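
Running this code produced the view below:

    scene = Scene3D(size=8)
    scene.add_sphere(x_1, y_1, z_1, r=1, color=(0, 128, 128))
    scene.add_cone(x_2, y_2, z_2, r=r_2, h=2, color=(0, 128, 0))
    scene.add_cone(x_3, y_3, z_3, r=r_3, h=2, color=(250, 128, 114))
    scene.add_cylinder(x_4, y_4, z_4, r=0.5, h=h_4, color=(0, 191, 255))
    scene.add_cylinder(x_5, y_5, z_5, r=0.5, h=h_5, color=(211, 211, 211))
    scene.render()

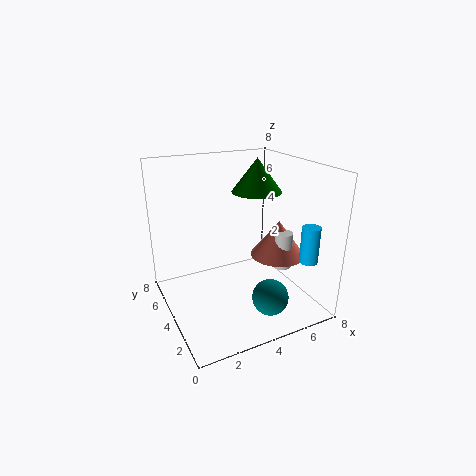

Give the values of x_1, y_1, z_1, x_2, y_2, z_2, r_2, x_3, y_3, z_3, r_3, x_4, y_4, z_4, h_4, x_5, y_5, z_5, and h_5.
x_1 = 5; y_1 = 2; z_1 = 1; x_2 = 6; y_2 = 5.5; z_2 = 6; r_2 = 1.5; x_3 = 6; y_3 = 3; z_3 = 3; r_3 = 1.5; x_4 = 7; y_4 = 1.5; z_4 = 3; h_4 = 2; x_5 = 6; y_5 = 2.5; z_5 = 2.5; h_5 = 2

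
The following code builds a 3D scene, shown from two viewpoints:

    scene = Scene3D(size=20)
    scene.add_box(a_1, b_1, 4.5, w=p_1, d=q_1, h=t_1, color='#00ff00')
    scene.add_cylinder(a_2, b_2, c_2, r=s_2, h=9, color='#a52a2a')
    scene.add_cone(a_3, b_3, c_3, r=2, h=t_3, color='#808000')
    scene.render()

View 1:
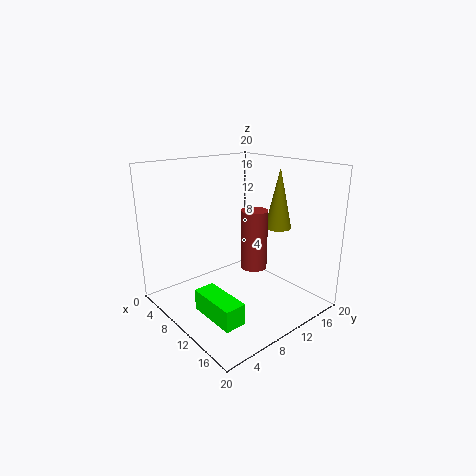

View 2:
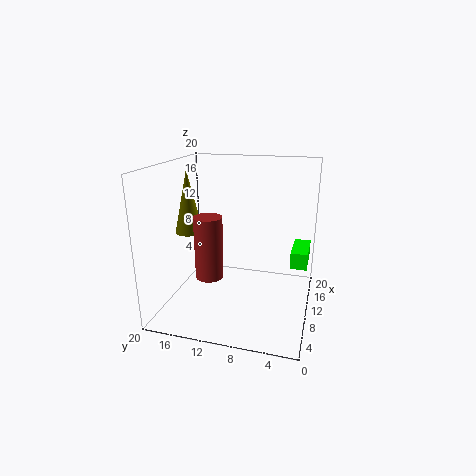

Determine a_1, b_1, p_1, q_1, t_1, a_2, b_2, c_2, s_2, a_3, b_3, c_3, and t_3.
a_1 = 13.5
b_1 = 0.5
p_1 = 6
q_1 = 2.5
t_1 = 2.5
a_2 = 9
b_2 = 14
c_2 = 4
s_2 = 2
a_3 = 10.5
b_3 = 17.5
c_3 = 10
t_3 = 9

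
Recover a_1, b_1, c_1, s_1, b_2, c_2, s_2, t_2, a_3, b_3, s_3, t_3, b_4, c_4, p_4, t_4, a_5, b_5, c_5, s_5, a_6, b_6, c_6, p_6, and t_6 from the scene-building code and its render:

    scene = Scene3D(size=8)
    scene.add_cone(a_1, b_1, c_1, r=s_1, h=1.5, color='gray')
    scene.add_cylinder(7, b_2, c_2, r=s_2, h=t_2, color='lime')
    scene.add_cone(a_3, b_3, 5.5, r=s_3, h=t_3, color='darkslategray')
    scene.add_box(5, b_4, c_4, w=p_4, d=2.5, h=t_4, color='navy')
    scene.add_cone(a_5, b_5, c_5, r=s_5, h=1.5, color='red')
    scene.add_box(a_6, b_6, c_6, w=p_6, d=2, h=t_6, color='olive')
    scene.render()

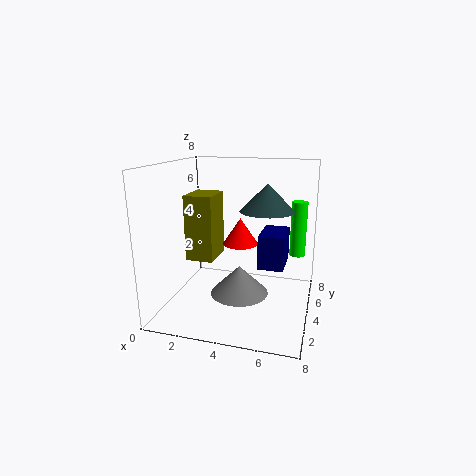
a_1 = 4.5, b_1 = 2.5, c_1 = 1.5, s_1 = 1.5, b_2 = 7.5, c_2 = 2, s_2 = 0.5, t_2 = 3.5, a_3 = 5.5, b_3 = 4.5, s_3 = 1.5, t_3 = 1.5, b_4 = 4.5, c_4 = 2, p_4 = 1.5, t_4 = 2, a_5 = 4, b_5 = 4.5, c_5 = 3.5, s_5 = 1, a_6 = 1.5, b_6 = 2.5, c_6 = 3, p_6 = 1.5, t_6 = 3.5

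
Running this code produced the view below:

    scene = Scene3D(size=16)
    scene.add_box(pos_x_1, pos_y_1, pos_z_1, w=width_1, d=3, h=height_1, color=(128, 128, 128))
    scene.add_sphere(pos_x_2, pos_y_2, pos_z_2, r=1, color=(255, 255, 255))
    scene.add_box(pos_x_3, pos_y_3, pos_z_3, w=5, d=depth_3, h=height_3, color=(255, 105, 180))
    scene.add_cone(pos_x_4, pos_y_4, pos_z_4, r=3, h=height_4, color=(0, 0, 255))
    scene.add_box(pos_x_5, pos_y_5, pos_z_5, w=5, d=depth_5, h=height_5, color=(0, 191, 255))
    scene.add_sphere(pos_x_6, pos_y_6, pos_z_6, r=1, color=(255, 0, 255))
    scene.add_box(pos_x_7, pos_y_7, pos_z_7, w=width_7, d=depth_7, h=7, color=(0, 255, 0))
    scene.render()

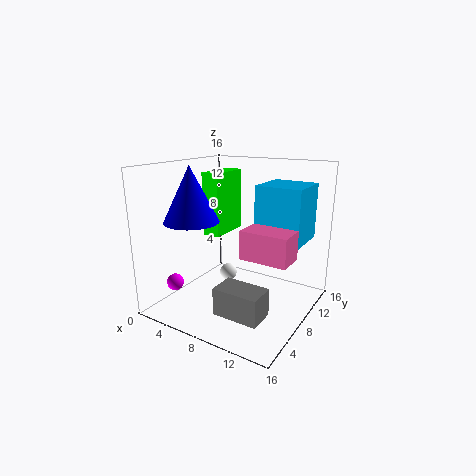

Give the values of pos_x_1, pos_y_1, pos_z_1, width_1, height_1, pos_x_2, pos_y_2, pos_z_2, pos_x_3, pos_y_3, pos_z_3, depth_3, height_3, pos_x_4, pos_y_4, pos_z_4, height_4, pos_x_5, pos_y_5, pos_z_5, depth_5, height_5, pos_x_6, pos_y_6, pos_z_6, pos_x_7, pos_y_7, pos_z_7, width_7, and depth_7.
pos_x_1 = 8, pos_y_1 = 3, pos_z_1 = 1, width_1 = 5, height_1 = 3, pos_x_2 = 6, pos_y_2 = 9, pos_z_2 = 3, pos_x_3 = 10, pos_y_3 = 5, pos_z_3 = 7, depth_3 = 3, height_3 = 3, pos_x_4 = 4, pos_y_4 = 5, pos_z_4 = 10, height_4 = 6, pos_x_5 = 10, pos_y_5 = 8, pos_z_5 = 8, depth_5 = 5, height_5 = 6, pos_x_6 = 1, pos_y_6 = 5, pos_z_6 = 2, pos_x_7 = 4, pos_y_7 = 7, pos_z_7 = 8, width_7 = 2, depth_7 = 5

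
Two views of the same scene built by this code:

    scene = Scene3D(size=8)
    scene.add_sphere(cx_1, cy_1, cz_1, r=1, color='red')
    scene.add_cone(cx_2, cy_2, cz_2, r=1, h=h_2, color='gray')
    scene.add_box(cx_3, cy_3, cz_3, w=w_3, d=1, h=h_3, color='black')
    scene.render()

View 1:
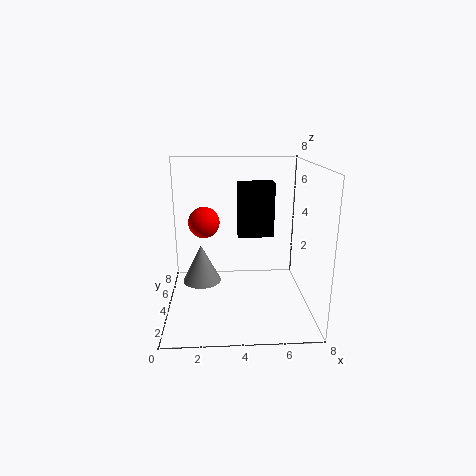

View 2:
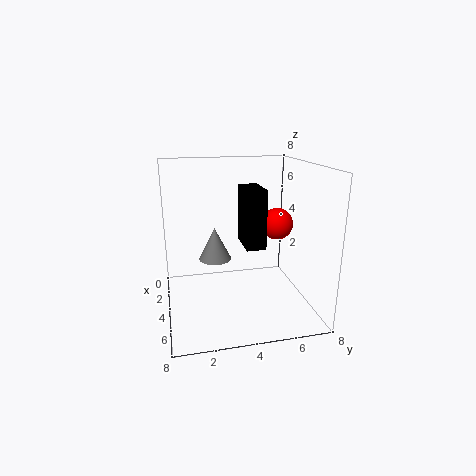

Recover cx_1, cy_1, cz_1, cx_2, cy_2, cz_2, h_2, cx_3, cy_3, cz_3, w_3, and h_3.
cx_1 = 2; cy_1 = 7; cz_1 = 4; cx_2 = 2; cy_2 = 3; cz_2 = 2; h_2 = 2; cx_3 = 4; cy_3 = 4; cz_3 = 4; w_3 = 2; h_3 = 3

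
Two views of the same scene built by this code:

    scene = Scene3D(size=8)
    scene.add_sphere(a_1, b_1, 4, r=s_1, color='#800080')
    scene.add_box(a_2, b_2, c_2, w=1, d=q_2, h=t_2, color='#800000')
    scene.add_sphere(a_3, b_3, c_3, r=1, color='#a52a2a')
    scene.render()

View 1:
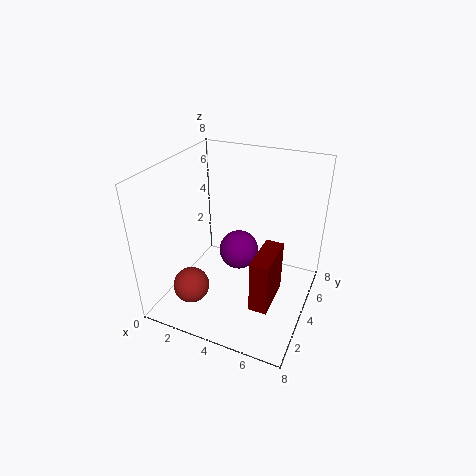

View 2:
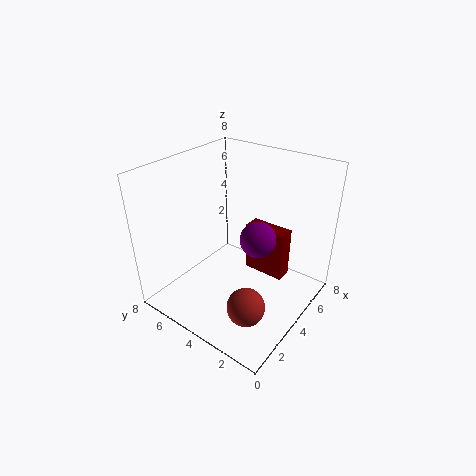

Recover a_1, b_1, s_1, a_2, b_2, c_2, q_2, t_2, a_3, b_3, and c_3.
a_1 = 4.5; b_1 = 3; s_1 = 1; a_2 = 5.5; b_2 = 2; c_2 = 1; q_2 = 2.5; t_2 = 3; a_3 = 2; b_3 = 2; c_3 = 1.5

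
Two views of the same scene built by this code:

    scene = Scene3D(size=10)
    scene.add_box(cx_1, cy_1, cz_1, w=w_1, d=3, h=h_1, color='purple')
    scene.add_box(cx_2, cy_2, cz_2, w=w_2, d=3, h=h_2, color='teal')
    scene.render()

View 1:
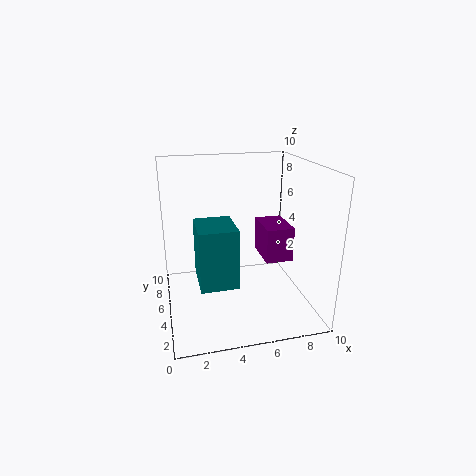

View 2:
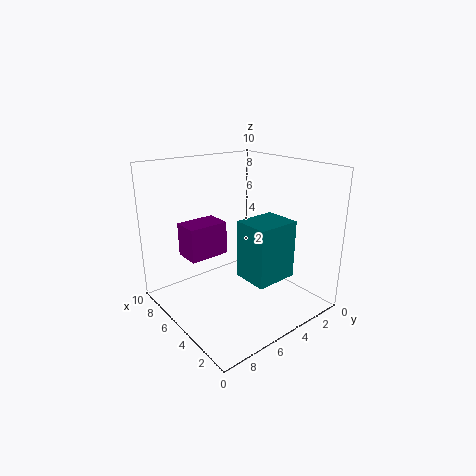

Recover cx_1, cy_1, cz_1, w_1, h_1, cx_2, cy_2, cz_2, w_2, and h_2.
cx_1 = 7; cy_1 = 4.5; cz_1 = 3; w_1 = 2; h_1 = 2.5; cx_2 = 2; cy_2 = 2.5; cz_2 = 2.5; w_2 = 2.5; h_2 = 4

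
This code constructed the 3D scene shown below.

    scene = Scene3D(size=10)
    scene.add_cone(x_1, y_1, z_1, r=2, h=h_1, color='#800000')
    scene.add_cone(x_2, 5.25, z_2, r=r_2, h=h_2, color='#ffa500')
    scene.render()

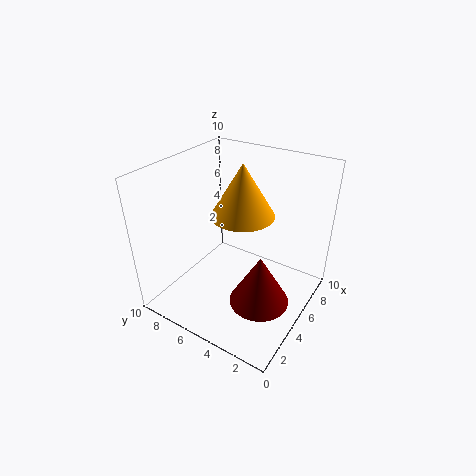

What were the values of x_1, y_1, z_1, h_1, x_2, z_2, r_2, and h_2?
x_1 = 3.75
y_1 = 2.5
z_1 = 1.5
h_1 = 3.5
x_2 = 6
z_2 = 6.25
r_2 = 2.25
h_2 = 3.75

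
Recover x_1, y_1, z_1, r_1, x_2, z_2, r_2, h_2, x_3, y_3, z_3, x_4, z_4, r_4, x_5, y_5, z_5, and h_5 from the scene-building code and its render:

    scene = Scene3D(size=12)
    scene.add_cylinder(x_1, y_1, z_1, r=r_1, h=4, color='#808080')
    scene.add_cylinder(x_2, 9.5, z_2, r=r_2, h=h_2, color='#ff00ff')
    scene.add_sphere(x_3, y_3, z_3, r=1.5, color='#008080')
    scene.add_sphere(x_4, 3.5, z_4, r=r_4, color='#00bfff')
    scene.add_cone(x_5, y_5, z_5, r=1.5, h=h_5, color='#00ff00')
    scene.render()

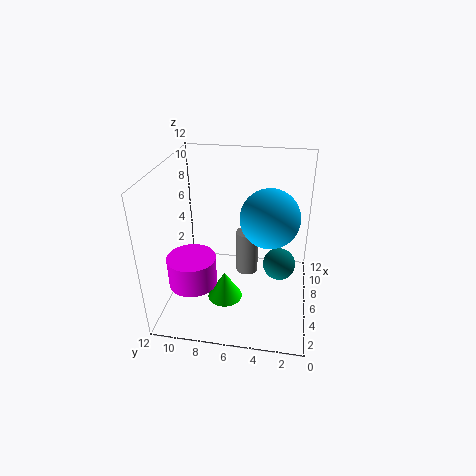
x_1 = 8, y_1 = 5.5, z_1 = 1.5, r_1 = 1, x_2 = 4, z_2 = 2.5, r_2 = 2, h_2 = 2.5, x_3 = 8.5, y_3 = 2.5, z_3 = 2, x_4 = 7, z_4 = 7.5, r_4 = 2.5, x_5 = 5, y_5 = 7, z_5 = 0.5, h_5 = 2.5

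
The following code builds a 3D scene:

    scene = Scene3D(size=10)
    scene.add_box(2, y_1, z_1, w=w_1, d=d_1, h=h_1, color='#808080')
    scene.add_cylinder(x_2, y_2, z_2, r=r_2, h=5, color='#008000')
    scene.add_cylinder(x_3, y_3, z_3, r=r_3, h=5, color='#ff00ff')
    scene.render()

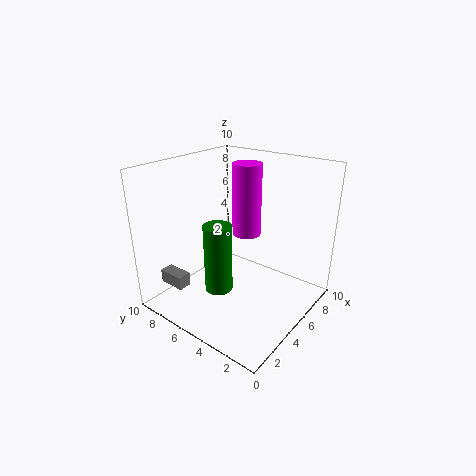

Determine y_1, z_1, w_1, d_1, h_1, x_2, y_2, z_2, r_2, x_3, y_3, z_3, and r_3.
y_1 = 8, z_1 = 1, w_1 = 1, d_1 = 2, h_1 = 1, x_2 = 4, y_2 = 6, z_2 = 1, r_2 = 1, x_3 = 6, y_3 = 5, z_3 = 5, r_3 = 1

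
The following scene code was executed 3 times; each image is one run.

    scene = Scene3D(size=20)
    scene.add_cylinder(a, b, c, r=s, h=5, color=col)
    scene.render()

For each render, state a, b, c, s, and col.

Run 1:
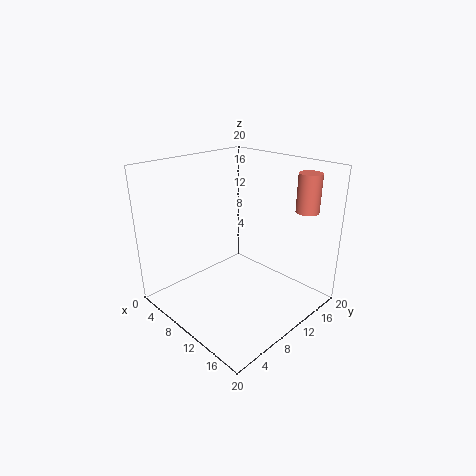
a = 17.5, b = 15, c = 14.5, s = 1.5, col = 'salmon'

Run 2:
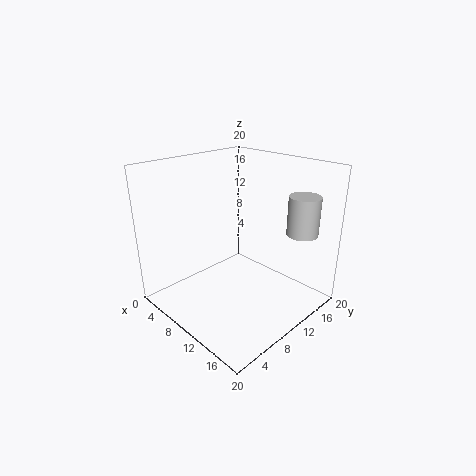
a = 18, b = 13.5, c = 12, s = 2, col = 'lightgray'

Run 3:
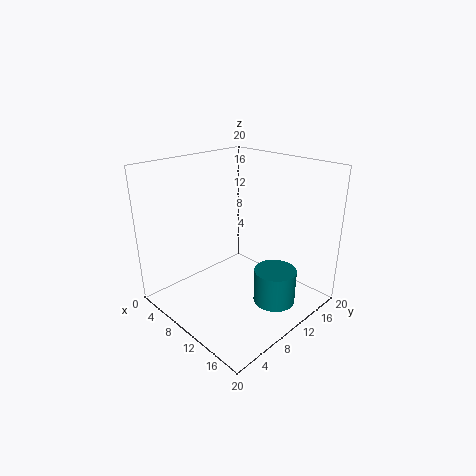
a = 14.5, b = 13, c = 0.5, s = 3, col = 'teal'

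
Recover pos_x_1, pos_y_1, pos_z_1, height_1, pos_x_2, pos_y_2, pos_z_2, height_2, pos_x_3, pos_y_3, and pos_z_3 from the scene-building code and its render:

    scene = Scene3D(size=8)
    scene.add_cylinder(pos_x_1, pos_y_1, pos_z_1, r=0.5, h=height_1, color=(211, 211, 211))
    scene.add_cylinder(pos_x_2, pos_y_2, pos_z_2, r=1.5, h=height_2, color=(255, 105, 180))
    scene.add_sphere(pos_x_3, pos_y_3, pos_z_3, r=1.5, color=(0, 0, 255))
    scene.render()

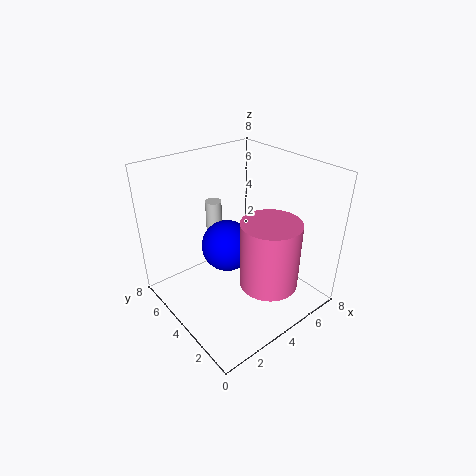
pos_x_1 = 4.5; pos_y_1 = 7; pos_z_1 = 1; height_1 = 4; pos_x_2 = 4; pos_y_2 = 1.5; pos_z_2 = 2.5; height_2 = 3.5; pos_x_3 = 4; pos_y_3 = 5; pos_z_3 = 3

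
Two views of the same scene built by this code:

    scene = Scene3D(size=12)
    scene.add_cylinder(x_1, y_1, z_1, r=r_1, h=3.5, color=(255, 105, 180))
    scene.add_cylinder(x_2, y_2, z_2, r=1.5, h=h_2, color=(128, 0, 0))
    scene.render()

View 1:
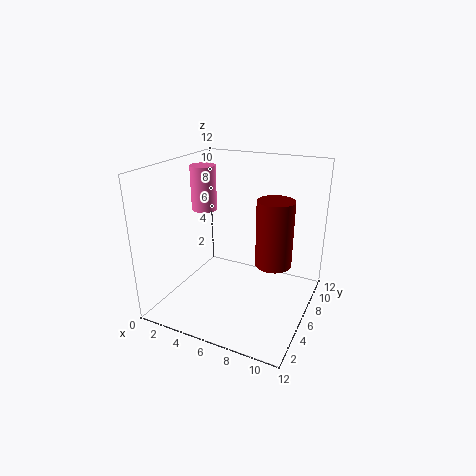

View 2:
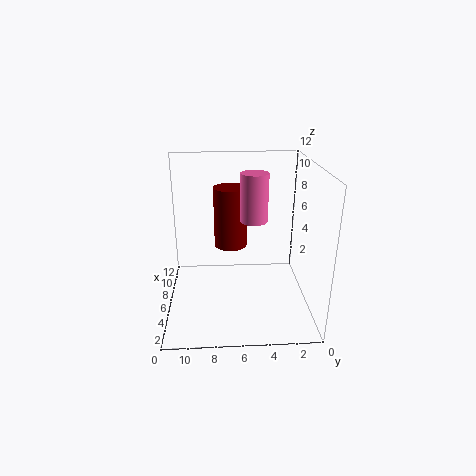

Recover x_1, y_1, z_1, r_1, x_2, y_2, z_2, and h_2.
x_1 = 3.5; y_1 = 5; z_1 = 8.5; r_1 = 1; x_2 = 9; y_2 = 6.5; z_2 = 4; h_2 = 5.5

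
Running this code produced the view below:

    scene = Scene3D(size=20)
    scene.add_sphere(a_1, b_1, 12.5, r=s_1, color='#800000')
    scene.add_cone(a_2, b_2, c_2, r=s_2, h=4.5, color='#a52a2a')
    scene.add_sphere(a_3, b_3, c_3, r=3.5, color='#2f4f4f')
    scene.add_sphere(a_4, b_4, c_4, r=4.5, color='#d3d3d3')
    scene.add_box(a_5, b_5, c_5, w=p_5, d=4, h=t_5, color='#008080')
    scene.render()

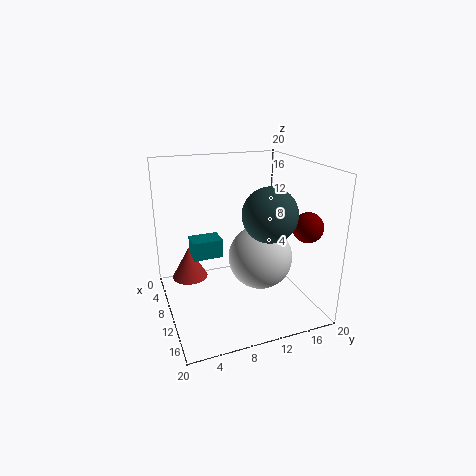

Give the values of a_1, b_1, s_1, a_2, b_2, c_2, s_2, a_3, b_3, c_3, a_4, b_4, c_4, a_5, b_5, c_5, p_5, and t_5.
a_1 = 15.5
b_1 = 17.5
s_1 = 2
a_2 = 7.5
b_2 = 3.5
c_2 = 4
s_2 = 2.5
a_3 = 14.5
b_3 = 12.5
c_3 = 14.5
a_4 = 11
b_4 = 13
c_4 = 7
a_5 = 8
b_5 = 3.5
c_5 = 8
p_5 = 3
t_5 = 2.5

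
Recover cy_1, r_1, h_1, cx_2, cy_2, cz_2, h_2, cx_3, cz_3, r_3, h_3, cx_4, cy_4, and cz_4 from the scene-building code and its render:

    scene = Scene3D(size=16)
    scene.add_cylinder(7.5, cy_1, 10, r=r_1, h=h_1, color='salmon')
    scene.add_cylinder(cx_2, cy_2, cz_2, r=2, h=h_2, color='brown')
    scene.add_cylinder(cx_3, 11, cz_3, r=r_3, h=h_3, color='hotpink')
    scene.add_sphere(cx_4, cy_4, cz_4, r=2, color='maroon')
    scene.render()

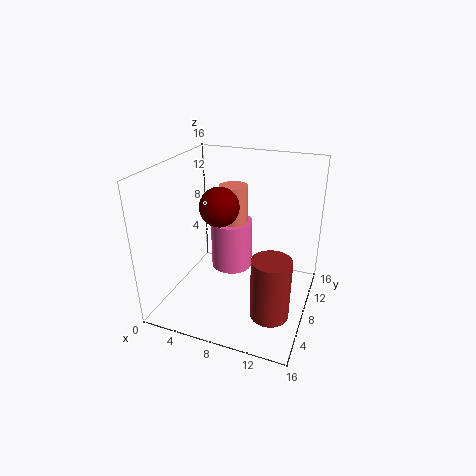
cy_1 = 8; r_1 = 1.5; h_1 = 4; cx_2 = 13; cy_2 = 4; cz_2 = 2; h_2 = 6.5; cx_3 = 6; cz_3 = 2.5; r_3 = 2.5; h_3 = 6; cx_4 = 7; cy_4 = 5.5; cz_4 = 12.5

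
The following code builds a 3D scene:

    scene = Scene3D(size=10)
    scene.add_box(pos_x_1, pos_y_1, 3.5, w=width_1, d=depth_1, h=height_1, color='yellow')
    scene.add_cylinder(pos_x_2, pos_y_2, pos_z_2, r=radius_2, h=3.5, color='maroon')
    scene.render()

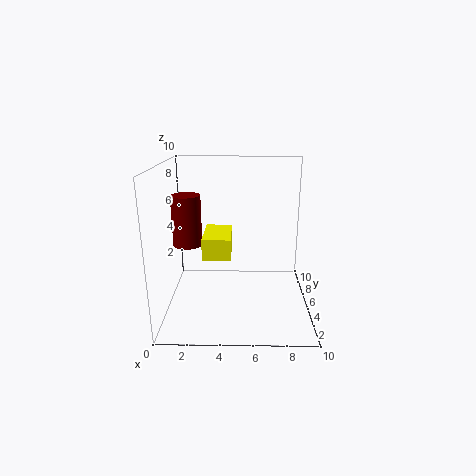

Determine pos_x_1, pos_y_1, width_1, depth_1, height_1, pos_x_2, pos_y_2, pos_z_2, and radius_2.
pos_x_1 = 2.5; pos_y_1 = 4.5; width_1 = 2; depth_1 = 3.5; height_1 = 1.5; pos_x_2 = 1.5; pos_y_2 = 5; pos_z_2 = 4.5; radius_2 = 1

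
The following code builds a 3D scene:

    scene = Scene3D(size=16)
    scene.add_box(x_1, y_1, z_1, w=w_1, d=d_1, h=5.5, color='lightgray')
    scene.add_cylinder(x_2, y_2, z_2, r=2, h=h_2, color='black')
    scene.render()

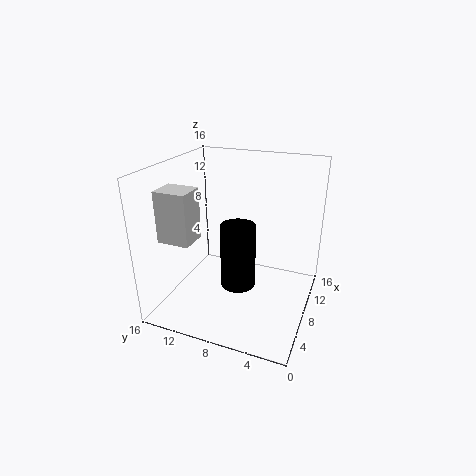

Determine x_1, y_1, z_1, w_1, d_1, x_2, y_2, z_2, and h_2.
x_1 = 3; y_1 = 11.5; z_1 = 8.5; w_1 = 3; d_1 = 3.5; x_2 = 8; y_2 = 8; z_2 = 2; h_2 = 7.5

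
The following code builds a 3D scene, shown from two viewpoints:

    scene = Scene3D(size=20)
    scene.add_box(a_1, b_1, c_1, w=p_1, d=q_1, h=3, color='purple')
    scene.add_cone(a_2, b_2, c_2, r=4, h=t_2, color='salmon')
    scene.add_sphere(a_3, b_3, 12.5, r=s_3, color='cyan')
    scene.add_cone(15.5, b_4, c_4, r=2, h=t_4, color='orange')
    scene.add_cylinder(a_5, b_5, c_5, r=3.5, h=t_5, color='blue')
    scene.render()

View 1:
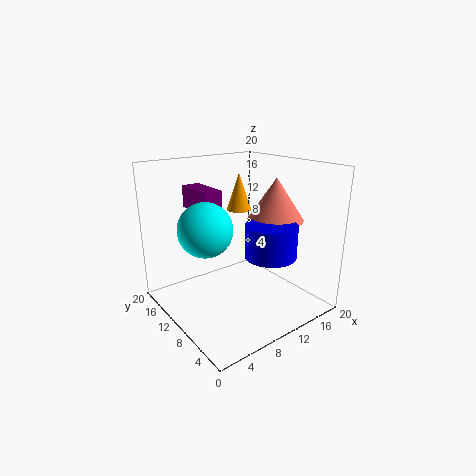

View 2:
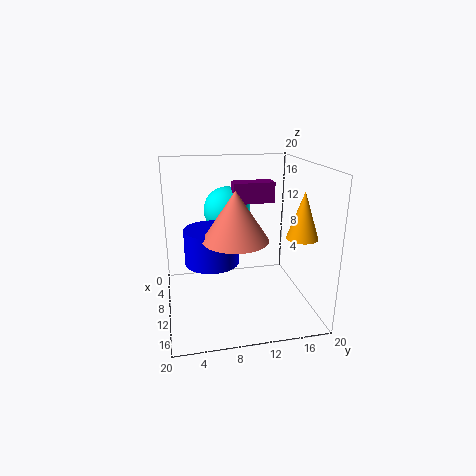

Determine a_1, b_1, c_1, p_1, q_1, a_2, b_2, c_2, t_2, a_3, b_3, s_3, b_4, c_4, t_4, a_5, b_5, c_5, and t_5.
a_1 = 5
b_1 = 10
c_1 = 14
p_1 = 2.5
q_1 = 6
a_2 = 15.5
b_2 = 8.5
c_2 = 12
t_2 = 6
a_3 = 4.5
b_3 = 9.5
s_3 = 3.5
b_4 = 17
c_4 = 11.5
t_4 = 6
a_5 = 12.5
b_5 = 6
c_5 = 8
t_5 = 4.5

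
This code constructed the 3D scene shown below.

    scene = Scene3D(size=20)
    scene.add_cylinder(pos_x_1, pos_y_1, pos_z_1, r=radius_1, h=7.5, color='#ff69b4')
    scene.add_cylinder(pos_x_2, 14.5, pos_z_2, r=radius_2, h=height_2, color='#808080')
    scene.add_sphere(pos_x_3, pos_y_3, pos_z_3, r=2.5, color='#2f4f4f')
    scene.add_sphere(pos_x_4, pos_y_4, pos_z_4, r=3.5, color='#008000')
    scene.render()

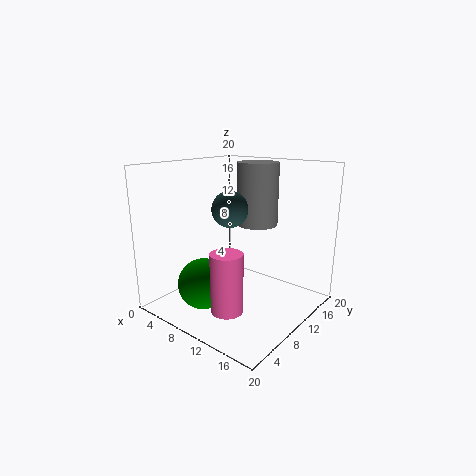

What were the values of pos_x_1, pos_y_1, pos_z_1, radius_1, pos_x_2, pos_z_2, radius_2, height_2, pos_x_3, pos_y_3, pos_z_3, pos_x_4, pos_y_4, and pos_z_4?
pos_x_1 = 13.5; pos_y_1 = 3.5; pos_z_1 = 3; radius_1 = 2; pos_x_2 = 10; pos_z_2 = 11; radius_2 = 3; height_2 = 9; pos_x_3 = 9; pos_y_3 = 9.5; pos_z_3 = 14; pos_x_4 = 7.5; pos_y_4 = 5.5; pos_z_4 = 4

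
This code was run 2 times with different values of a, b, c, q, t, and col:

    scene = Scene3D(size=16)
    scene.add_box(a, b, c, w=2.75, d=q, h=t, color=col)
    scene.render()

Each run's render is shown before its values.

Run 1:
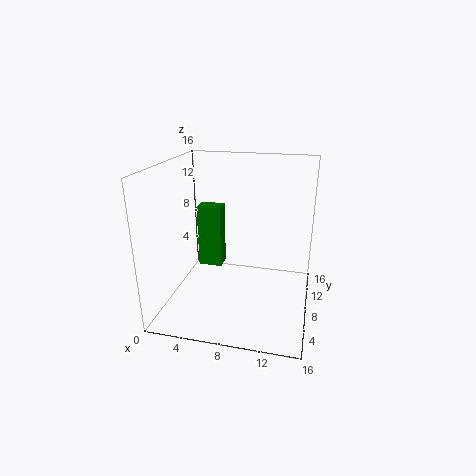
a = 3; b = 8.75; c = 3.75; q = 2; t = 7.25; col = 'green'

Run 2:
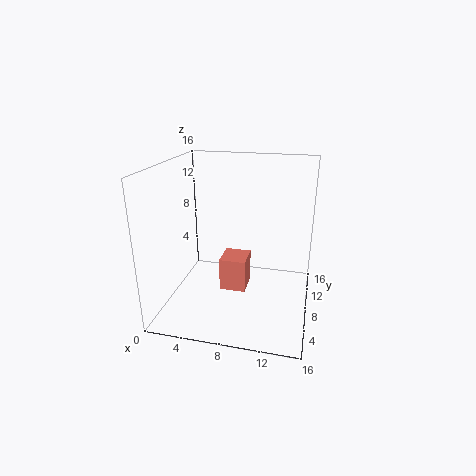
a = 6.75; b = 4.75; c = 3.25; q = 3; t = 3.5; col = 'salmon'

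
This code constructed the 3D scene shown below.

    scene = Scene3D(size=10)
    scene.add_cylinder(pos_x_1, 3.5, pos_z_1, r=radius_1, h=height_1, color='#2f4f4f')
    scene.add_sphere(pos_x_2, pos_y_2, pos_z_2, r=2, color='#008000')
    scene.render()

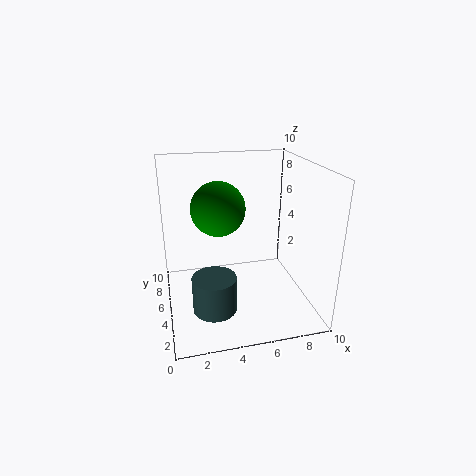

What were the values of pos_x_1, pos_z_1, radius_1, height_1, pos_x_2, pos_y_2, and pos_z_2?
pos_x_1 = 3; pos_z_1 = 0.5; radius_1 = 1.5; height_1 = 2.5; pos_x_2 = 4; pos_y_2 = 7; pos_z_2 = 6.5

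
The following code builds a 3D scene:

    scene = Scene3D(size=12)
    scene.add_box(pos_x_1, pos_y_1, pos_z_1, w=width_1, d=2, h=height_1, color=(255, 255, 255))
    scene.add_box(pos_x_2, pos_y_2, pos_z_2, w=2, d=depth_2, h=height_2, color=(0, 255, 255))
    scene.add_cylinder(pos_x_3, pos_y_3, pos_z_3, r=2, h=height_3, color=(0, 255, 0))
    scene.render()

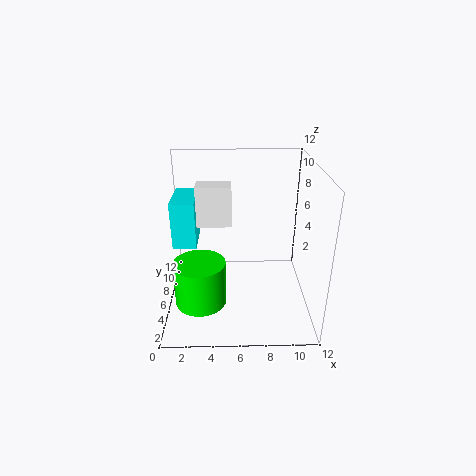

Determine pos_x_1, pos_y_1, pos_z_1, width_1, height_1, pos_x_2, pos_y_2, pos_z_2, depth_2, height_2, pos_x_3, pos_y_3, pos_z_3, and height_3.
pos_x_1 = 2.5, pos_y_1 = 7, pos_z_1 = 6.5, width_1 = 3, height_1 = 3.5, pos_x_2 = 0.5, pos_y_2 = 6, pos_z_2 = 5, depth_2 = 4, height_2 = 4, pos_x_3 = 3, pos_y_3 = 3, pos_z_3 = 2, height_3 = 3.5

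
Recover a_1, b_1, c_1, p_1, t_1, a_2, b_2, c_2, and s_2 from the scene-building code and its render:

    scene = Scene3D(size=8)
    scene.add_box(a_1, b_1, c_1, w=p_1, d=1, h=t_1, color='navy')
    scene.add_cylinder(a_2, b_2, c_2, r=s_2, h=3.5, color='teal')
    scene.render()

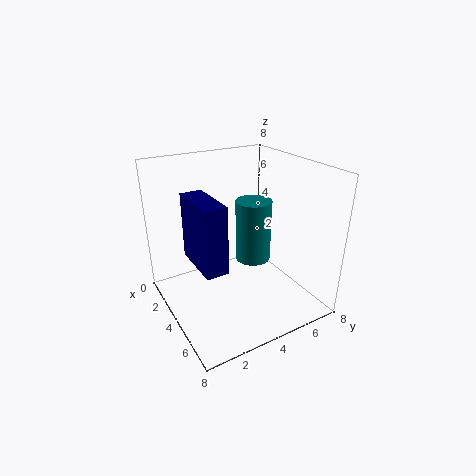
a_1 = 5
b_1 = 0.5
c_1 = 4.5
p_1 = 2.5
t_1 = 3
a_2 = 4
b_2 = 5
c_2 = 2.5
s_2 = 1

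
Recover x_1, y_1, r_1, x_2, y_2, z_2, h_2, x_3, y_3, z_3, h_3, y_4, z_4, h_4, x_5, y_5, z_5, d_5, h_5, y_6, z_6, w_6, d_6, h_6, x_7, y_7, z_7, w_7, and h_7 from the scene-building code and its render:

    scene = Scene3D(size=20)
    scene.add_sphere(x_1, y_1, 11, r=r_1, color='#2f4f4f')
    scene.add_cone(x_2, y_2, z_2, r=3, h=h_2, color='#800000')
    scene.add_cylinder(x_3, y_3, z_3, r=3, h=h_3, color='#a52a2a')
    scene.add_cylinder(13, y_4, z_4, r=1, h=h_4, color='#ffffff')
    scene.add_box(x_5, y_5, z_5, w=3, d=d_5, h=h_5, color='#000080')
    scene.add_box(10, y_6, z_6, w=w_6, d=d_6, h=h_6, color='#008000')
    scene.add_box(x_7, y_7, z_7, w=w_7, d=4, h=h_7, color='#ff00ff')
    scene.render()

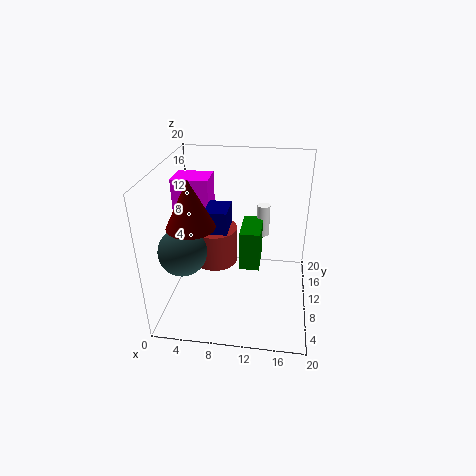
x_1 = 4
y_1 = 4
r_1 = 3
x_2 = 5
y_2 = 5
z_2 = 14
h_2 = 6
x_3 = 7
y_3 = 9
z_3 = 7
h_3 = 5
y_4 = 17
z_4 = 7
h_4 = 5
x_5 = 6
y_5 = 7
z_5 = 8
d_5 = 4
h_5 = 7
y_6 = 11
z_6 = 4
w_6 = 3
d_6 = 6
h_6 = 6
x_7 = 1
y_7 = 10
z_7 = 12
w_7 = 5
h_7 = 6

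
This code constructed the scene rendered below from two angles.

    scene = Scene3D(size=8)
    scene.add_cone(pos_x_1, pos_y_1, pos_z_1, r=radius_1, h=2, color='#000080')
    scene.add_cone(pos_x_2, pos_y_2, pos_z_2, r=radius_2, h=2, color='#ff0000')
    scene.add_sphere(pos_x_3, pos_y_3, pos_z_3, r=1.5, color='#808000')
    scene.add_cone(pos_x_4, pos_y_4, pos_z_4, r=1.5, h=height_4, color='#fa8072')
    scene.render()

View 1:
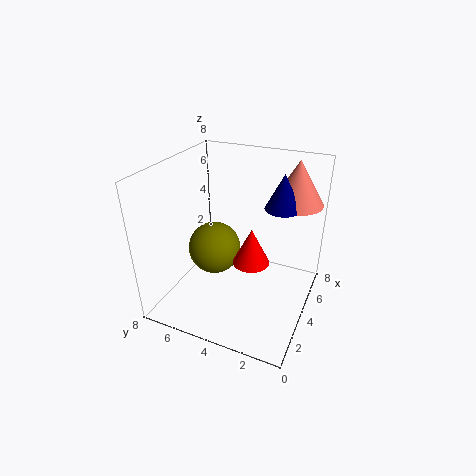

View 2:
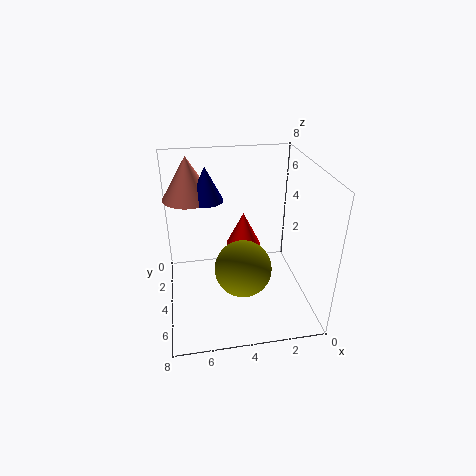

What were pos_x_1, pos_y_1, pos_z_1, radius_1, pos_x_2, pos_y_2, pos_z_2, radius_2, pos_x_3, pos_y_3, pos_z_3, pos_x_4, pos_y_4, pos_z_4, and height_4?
pos_x_1 = 5.5
pos_y_1 = 2
pos_z_1 = 5.5
radius_1 = 1
pos_x_2 = 3.5
pos_y_2 = 3
pos_z_2 = 3
radius_2 = 1
pos_x_3 = 4
pos_y_3 = 5.5
pos_z_3 = 3
pos_x_4 = 6.5
pos_y_4 = 1.5
pos_z_4 = 5.5
height_4 = 2.5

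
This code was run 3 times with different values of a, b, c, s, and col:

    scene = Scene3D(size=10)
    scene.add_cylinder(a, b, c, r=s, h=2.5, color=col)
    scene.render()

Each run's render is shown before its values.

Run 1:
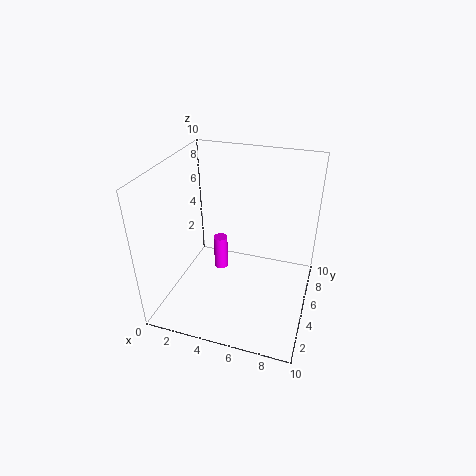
a = 3.5, b = 5.5, c = 2, s = 0.5, col = 'magenta'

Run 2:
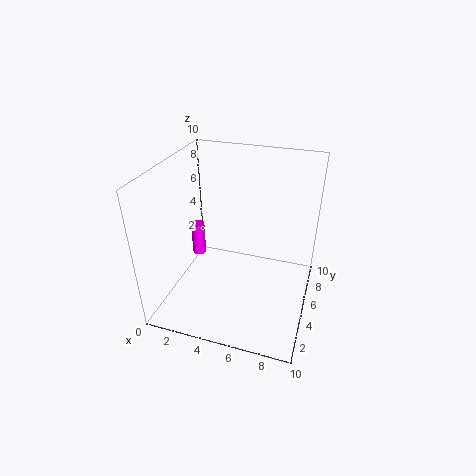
a = 1.5, b = 6, c = 2.5, s = 0.5, col = 'magenta'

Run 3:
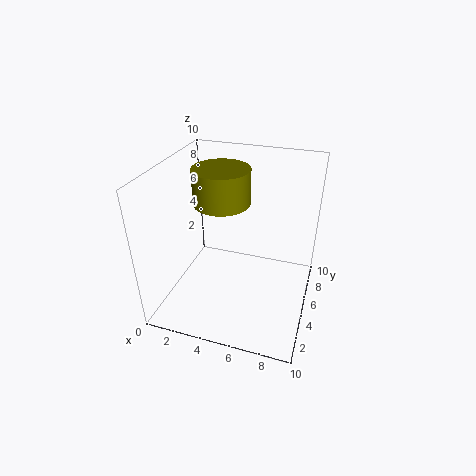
a = 3.5, b = 6, c = 7, s = 2, col = 'olive'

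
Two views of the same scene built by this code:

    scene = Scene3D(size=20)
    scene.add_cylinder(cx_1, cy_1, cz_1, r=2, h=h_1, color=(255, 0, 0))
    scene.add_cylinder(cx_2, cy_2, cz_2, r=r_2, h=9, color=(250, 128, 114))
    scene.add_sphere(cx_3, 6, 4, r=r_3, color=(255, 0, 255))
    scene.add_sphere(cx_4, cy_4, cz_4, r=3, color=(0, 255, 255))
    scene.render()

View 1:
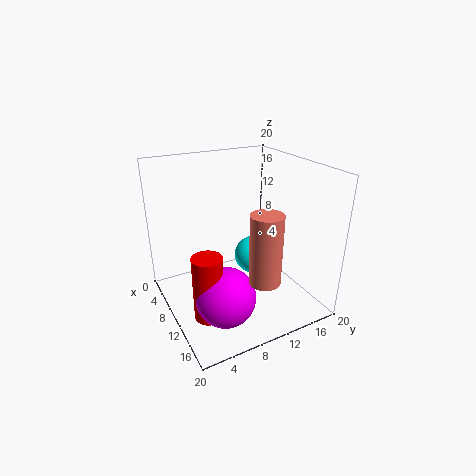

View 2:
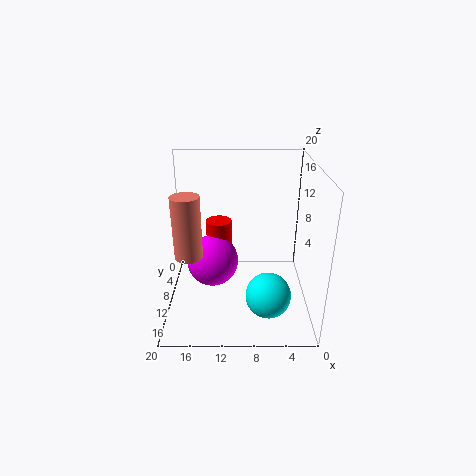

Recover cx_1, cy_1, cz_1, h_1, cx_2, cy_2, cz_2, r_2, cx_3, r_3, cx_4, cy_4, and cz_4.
cx_1 = 13; cy_1 = 4; cz_1 = 1; h_1 = 9; cx_2 = 17; cy_2 = 10; cz_2 = 7; r_2 = 2; cx_3 = 14; r_3 = 4; cx_4 = 6; cy_4 = 15; cz_4 = 4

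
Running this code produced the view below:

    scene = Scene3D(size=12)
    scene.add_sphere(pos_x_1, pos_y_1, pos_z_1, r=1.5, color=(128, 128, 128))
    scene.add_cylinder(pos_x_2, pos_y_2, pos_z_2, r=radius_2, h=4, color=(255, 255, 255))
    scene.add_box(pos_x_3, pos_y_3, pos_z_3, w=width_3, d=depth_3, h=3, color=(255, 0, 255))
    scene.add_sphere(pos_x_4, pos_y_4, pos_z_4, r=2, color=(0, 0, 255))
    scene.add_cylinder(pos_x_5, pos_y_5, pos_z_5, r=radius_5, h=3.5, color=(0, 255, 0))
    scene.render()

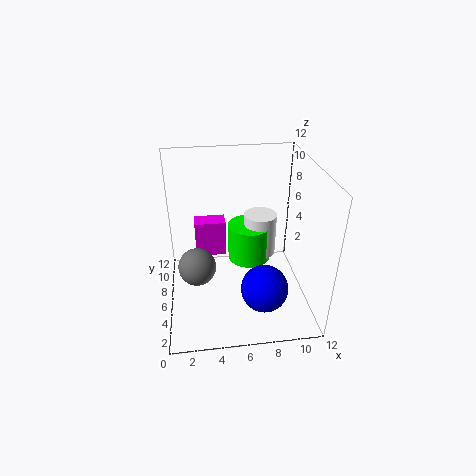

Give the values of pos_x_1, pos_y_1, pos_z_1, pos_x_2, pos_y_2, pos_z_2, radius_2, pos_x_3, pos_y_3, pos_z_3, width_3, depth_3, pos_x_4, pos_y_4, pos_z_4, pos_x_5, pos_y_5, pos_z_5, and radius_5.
pos_x_1 = 2.5; pos_y_1 = 4.5; pos_z_1 = 4.5; pos_x_2 = 8.5; pos_y_2 = 9; pos_z_2 = 2.5; radius_2 = 1.5; pos_x_3 = 2.5; pos_y_3 = 6; pos_z_3 = 4.5; width_3 = 2.5; depth_3 = 1.5; pos_x_4 = 8; pos_y_4 = 4; pos_z_4 = 2; pos_x_5 = 7.5; pos_y_5 = 9; pos_z_5 = 2; radius_5 = 2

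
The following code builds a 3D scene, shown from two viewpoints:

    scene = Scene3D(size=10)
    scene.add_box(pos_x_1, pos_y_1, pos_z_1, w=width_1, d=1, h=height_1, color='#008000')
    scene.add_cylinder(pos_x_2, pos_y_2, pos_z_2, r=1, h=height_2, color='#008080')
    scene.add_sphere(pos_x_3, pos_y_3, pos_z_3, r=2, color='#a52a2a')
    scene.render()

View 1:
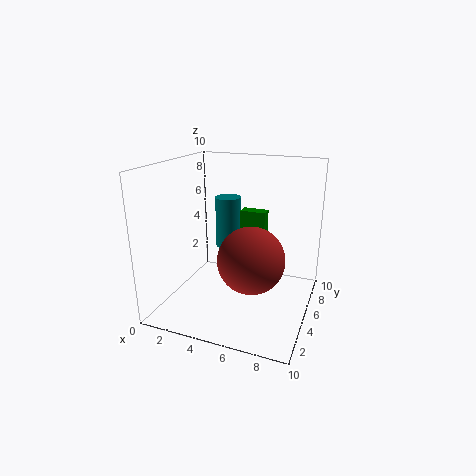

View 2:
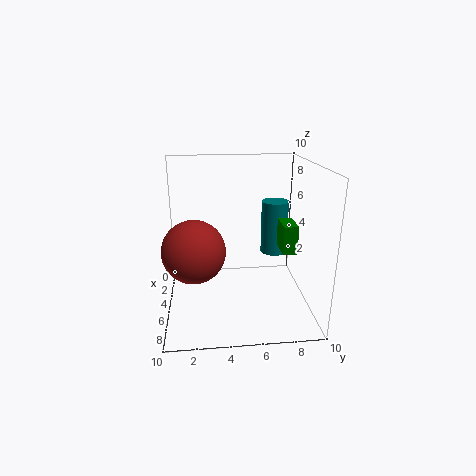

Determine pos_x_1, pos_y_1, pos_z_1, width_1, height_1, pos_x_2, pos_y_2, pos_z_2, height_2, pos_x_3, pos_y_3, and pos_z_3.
pos_x_1 = 4; pos_y_1 = 8; pos_z_1 = 4; width_1 = 2; height_1 = 2; pos_x_2 = 3; pos_y_2 = 8; pos_z_2 = 3; height_2 = 4; pos_x_3 = 7; pos_y_3 = 2; pos_z_3 = 5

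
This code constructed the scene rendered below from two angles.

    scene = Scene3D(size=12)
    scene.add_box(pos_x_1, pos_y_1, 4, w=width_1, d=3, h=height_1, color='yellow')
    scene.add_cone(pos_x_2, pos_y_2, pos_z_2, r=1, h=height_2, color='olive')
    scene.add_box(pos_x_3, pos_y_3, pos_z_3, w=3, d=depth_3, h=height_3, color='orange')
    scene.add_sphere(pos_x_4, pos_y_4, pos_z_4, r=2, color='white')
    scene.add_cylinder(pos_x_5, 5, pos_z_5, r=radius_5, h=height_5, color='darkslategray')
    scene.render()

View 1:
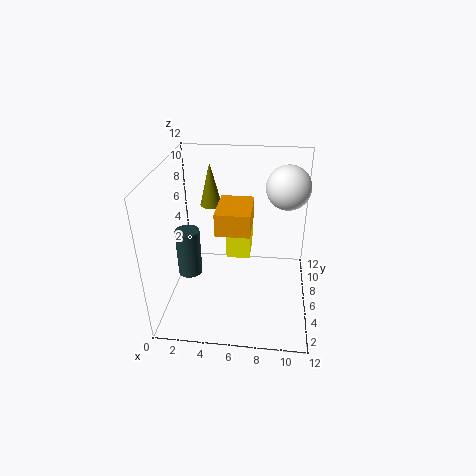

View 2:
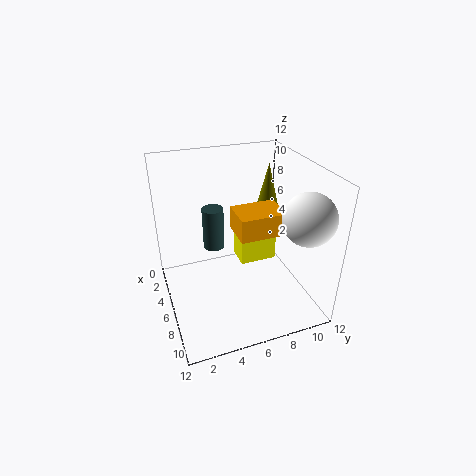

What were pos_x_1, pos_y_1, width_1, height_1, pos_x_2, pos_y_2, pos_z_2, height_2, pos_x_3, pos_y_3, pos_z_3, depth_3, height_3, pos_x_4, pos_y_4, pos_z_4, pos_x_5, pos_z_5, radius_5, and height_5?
pos_x_1 = 5; pos_y_1 = 6; width_1 = 2; height_1 = 2; pos_x_2 = 3; pos_y_2 = 10; pos_z_2 = 7; height_2 = 4; pos_x_3 = 4; pos_y_3 = 6; pos_z_3 = 6; depth_3 = 4; height_3 = 2; pos_x_4 = 10; pos_y_4 = 10; pos_z_4 = 9; pos_x_5 = 2; pos_z_5 = 3; radius_5 = 1; height_5 = 4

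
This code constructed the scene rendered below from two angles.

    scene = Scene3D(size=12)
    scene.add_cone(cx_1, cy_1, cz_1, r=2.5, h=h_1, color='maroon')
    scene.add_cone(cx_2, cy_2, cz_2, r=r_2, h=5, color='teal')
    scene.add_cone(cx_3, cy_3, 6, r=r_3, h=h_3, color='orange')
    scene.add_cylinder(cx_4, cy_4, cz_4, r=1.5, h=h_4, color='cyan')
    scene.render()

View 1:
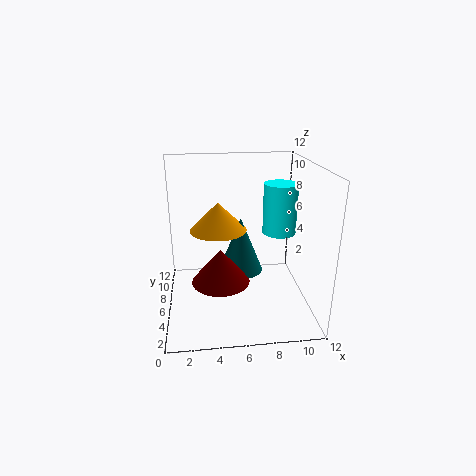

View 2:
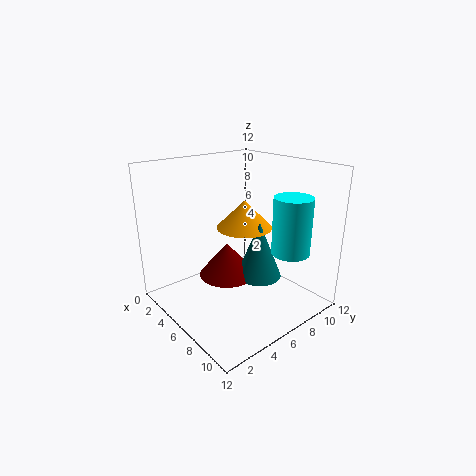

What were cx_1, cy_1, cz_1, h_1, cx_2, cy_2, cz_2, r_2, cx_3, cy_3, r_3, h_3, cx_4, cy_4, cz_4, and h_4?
cx_1 = 4.5
cy_1 = 6
cz_1 = 2
h_1 = 3
cx_2 = 6.5
cy_2 = 8
cz_2 = 2
r_2 = 2
cx_3 = 4.5
cy_3 = 8
r_3 = 2.5
h_3 = 2.5
cx_4 = 10
cy_4 = 8
cz_4 = 5.5
h_4 = 4.5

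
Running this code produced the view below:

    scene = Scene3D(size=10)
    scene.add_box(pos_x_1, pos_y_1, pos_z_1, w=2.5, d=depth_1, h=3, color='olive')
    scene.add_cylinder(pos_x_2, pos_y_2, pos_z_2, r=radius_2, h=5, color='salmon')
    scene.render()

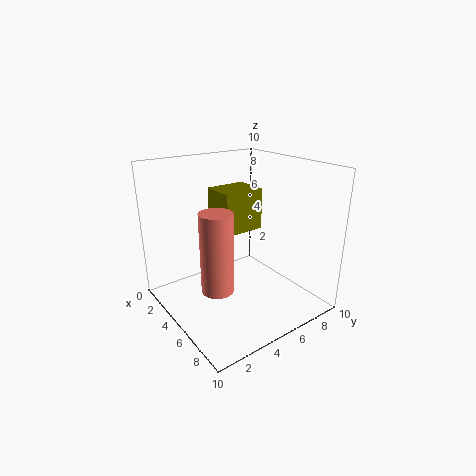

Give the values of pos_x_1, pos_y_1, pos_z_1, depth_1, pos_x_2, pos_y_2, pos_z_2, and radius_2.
pos_x_1 = 2
pos_y_1 = 4.5
pos_z_1 = 5
depth_1 = 3
pos_x_2 = 7
pos_y_2 = 2
pos_z_2 = 3
radius_2 = 1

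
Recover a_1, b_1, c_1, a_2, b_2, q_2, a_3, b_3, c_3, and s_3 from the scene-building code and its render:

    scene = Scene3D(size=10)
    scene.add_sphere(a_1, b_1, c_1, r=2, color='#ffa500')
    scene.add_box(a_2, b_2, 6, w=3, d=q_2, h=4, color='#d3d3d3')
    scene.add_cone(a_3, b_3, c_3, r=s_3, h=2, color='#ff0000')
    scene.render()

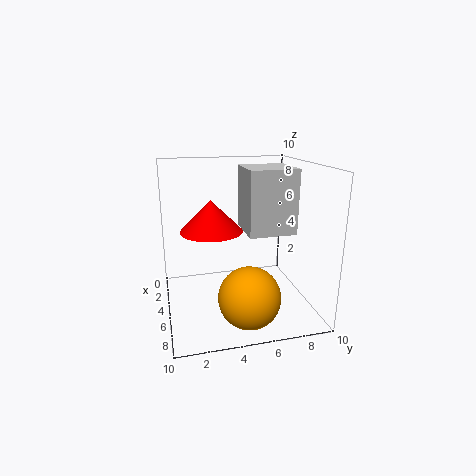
a_1 = 8; b_1 = 5; c_1 = 2; a_2 = 5; b_2 = 5; q_2 = 3; a_3 = 6; b_3 = 3; c_3 = 6; s_3 = 2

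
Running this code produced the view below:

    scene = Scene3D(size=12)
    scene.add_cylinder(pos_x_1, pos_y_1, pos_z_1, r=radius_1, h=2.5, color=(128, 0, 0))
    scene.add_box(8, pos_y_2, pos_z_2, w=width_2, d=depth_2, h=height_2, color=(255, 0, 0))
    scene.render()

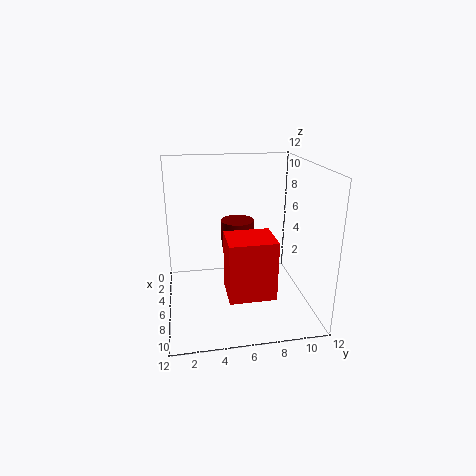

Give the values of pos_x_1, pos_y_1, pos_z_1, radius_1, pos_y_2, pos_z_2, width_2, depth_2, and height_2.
pos_x_1 = 3, pos_y_1 = 6.5, pos_z_1 = 4, radius_1 = 1.5, pos_y_2 = 4.5, pos_z_2 = 3, width_2 = 3, depth_2 = 3.5, height_2 = 4.5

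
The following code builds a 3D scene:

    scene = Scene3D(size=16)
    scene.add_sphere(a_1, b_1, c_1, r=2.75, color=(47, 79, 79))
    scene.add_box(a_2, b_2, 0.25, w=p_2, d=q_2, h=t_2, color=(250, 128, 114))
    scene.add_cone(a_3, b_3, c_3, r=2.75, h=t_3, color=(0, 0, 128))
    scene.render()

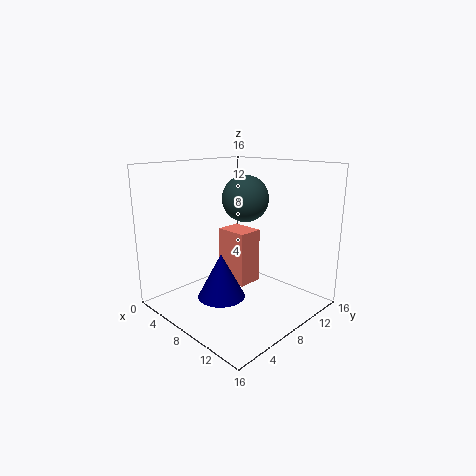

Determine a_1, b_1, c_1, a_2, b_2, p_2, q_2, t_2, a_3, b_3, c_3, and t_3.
a_1 = 6.25; b_1 = 11; c_1 = 11.75; a_2 = 1.75; b_2 = 10.75; p_2 = 4.25; q_2 = 3.25; t_2 = 7; a_3 = 6.5; b_3 = 6.75; c_3 = 0.75; t_3 = 5.25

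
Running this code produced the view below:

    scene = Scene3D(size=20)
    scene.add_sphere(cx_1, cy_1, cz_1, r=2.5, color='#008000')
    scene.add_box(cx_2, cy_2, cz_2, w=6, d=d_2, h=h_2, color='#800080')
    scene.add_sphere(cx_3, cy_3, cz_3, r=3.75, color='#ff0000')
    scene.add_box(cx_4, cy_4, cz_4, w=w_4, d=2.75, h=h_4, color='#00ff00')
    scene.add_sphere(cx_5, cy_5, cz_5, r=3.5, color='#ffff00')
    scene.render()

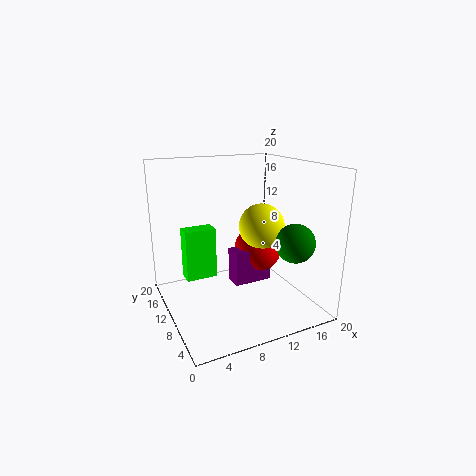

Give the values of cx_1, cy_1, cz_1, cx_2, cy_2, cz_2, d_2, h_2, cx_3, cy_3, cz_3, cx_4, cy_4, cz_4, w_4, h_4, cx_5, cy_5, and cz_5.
cx_1 = 14.75
cy_1 = 3.25
cz_1 = 10.75
cx_2 = 10.75
cy_2 = 12
cz_2 = 1.25
d_2 = 3
h_2 = 5.25
cx_3 = 15.75
cy_3 = 14.5
cz_3 = 5.75
cx_4 = 4.5
cy_4 = 17
cz_4 = 1
w_4 = 5
h_4 = 8.25
cx_5 = 15.5
cy_5 = 13
cz_5 = 10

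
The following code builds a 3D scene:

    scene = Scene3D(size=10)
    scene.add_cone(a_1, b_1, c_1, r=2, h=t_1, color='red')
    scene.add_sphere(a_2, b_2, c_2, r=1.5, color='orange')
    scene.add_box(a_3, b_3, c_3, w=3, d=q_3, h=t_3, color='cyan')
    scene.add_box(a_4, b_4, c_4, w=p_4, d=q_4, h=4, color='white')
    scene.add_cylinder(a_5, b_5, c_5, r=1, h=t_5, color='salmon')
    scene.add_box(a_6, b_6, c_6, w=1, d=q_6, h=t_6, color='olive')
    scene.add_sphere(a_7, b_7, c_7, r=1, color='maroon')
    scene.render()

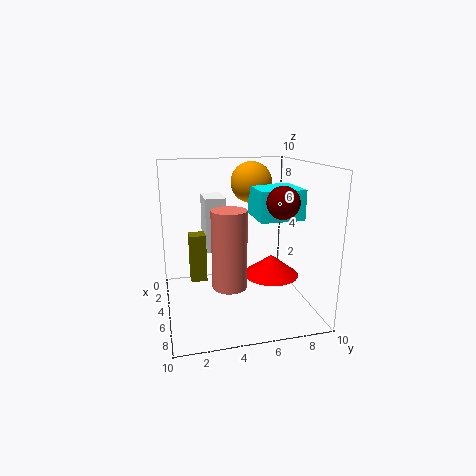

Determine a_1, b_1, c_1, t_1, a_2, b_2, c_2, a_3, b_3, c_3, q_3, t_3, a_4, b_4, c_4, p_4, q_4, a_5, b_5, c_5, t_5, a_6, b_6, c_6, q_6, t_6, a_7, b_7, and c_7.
a_1 = 5, b_1 = 7.5, c_1 = 2, t_1 = 1.5, a_2 = 3, b_2 = 6.5, c_2 = 8.5, a_3 = 4, b_3 = 6, c_3 = 6.5, q_3 = 3, t_3 = 2, a_4 = 1, b_4 = 3, c_4 = 3.5, p_4 = 2.5, q_4 = 1.5, a_5 = 9, b_5 = 3.5, c_5 = 3.5, t_5 = 4.5, a_6 = 6, b_6 = 1.5, c_6 = 3, q_6 = 1, t_6 = 3, a_7 = 8, b_7 = 7, c_7 = 8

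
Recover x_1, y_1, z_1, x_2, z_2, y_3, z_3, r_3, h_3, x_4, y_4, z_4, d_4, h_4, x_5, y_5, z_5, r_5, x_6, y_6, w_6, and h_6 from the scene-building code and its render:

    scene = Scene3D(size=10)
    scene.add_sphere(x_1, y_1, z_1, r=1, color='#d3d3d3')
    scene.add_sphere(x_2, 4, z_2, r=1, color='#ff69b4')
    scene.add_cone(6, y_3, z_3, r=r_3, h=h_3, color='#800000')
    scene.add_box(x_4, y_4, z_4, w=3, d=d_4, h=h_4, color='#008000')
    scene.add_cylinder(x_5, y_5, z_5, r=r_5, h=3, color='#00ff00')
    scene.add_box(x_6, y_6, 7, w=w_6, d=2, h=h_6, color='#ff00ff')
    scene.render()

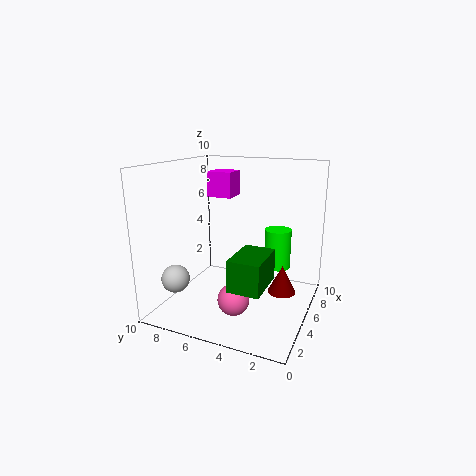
x_1 = 3; y_1 = 9; z_1 = 2; x_2 = 2; z_2 = 2; y_3 = 2; z_3 = 1; r_3 = 1; h_3 = 2; x_4 = 1; y_4 = 2; z_4 = 3; d_4 = 2; h_4 = 2; x_5 = 8; y_5 = 3; z_5 = 2; r_5 = 1; x_6 = 8; y_6 = 7; w_6 = 2; h_6 = 2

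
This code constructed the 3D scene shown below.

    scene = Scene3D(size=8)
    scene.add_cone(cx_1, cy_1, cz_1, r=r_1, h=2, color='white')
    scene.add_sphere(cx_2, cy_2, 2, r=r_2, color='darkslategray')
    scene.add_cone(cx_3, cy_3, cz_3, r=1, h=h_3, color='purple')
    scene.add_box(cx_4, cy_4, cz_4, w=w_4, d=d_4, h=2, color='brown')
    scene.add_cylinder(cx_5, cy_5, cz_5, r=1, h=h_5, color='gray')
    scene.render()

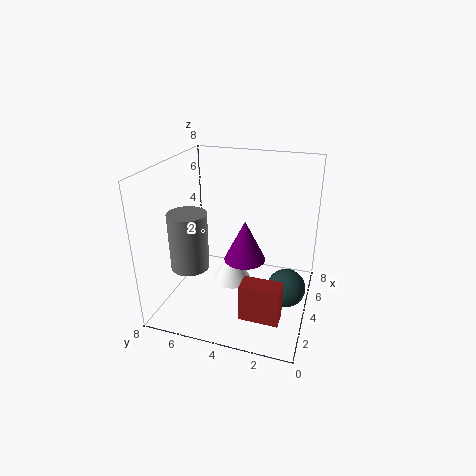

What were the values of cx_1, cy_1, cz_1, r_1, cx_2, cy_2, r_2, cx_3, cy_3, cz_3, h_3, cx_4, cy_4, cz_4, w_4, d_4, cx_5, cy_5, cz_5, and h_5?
cx_1 = 3, cy_1 = 4, cz_1 = 2, r_1 = 1, cx_2 = 3, cy_2 = 1, r_2 = 1, cx_3 = 2, cy_3 = 3, cz_3 = 4, h_3 = 2, cx_4 = 1, cy_4 = 1, cz_4 = 1, w_4 = 1, d_4 = 2, cx_5 = 2, cy_5 = 6, cz_5 = 3, h_5 = 3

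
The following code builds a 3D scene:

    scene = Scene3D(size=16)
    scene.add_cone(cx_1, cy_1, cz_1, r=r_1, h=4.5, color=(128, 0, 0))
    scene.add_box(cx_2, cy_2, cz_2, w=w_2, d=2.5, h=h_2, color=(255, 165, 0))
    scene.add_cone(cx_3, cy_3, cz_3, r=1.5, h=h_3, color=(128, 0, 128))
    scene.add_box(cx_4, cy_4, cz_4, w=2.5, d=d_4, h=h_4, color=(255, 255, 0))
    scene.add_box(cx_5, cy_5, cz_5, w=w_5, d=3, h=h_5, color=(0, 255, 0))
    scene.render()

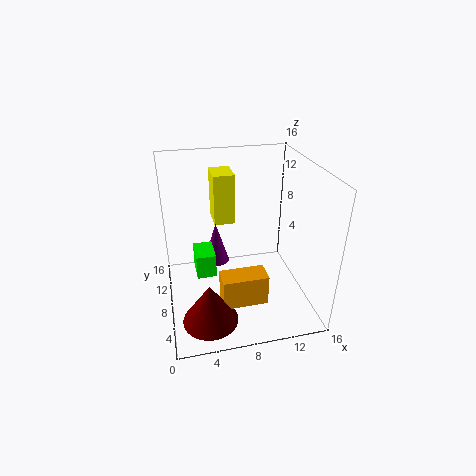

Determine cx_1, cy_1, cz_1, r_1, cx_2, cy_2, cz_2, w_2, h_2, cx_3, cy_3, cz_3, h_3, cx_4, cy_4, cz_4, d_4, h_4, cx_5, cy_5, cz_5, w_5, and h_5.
cx_1 = 4; cy_1 = 4; cz_1 = 0.5; r_1 = 3; cx_2 = 5.5; cy_2 = 4; cz_2 = 1.5; w_2 = 5; h_2 = 3.5; cx_3 = 6; cy_3 = 11; cz_3 = 3.5; h_3 = 5; cx_4 = 6; cy_4 = 11.5; cz_4 = 8; d_4 = 3.5; h_4 = 6; cx_5 = 3; cy_5 = 5; cz_5 = 5.5; w_5 = 2; h_5 = 2.5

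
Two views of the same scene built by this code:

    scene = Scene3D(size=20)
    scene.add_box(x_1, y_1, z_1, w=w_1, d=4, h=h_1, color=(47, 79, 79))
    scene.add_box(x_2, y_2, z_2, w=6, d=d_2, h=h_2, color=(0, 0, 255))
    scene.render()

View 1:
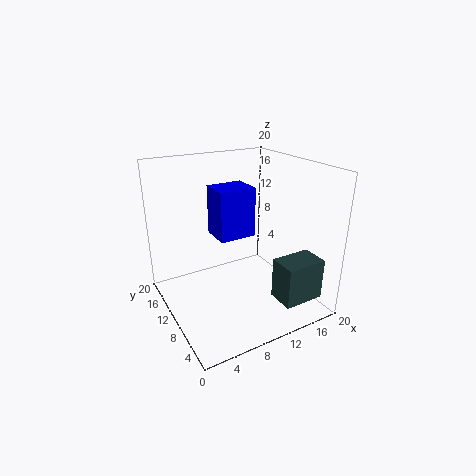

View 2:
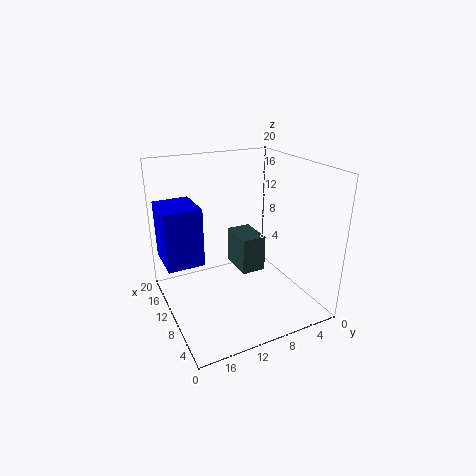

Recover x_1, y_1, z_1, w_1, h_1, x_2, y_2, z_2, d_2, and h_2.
x_1 = 14
y_1 = 3
z_1 = 1
w_1 = 6
h_1 = 6
x_2 = 10
y_2 = 15
z_2 = 7
d_2 = 5
h_2 = 8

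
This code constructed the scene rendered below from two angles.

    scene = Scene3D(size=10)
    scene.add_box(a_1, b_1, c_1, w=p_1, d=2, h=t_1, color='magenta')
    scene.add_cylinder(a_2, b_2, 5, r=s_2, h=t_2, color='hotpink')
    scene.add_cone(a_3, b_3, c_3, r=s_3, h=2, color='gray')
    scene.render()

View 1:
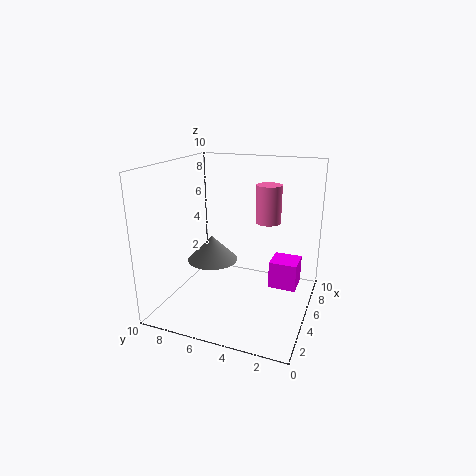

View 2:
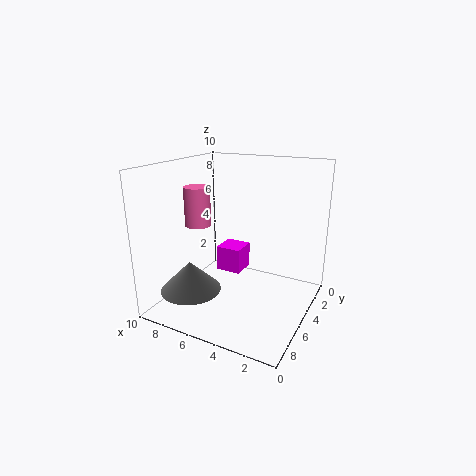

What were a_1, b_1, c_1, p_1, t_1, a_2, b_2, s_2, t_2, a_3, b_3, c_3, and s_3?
a_1 = 6, b_1 = 1, c_1 = 1, p_1 = 2, t_1 = 2, a_2 = 9, b_2 = 4, s_2 = 1, t_2 = 3, a_3 = 7, b_3 = 8, c_3 = 2, s_3 = 2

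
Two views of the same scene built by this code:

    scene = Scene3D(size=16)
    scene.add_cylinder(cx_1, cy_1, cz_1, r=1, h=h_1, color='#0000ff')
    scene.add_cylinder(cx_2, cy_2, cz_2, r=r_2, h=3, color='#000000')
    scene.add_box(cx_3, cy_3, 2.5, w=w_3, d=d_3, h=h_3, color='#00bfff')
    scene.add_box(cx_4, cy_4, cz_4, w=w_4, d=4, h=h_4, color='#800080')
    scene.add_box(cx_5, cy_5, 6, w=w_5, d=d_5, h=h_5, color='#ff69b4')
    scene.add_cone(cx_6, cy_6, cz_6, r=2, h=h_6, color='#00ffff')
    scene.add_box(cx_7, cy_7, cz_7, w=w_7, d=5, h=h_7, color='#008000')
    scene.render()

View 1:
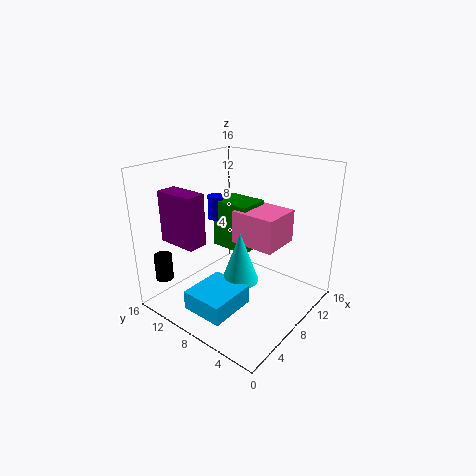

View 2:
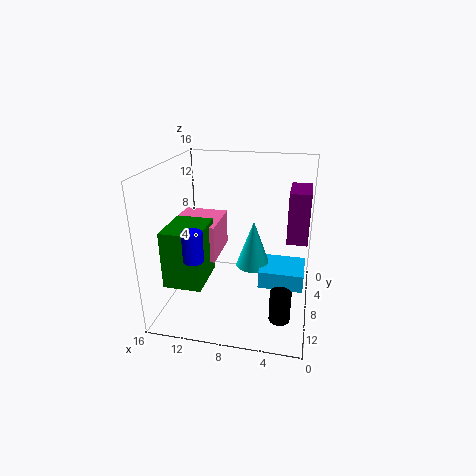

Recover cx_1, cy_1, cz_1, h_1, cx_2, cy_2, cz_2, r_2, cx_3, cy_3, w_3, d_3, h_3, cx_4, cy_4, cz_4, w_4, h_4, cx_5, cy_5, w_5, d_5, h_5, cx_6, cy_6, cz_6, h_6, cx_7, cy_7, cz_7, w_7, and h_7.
cx_1 = 11; cy_1 = 14; cz_1 = 8; h_1 = 3; cx_2 = 2.5; cy_2 = 14.5; cz_2 = 3; r_2 = 1; cx_3 = 0.5; cy_3 = 4.5; w_3 = 5; d_3 = 4.5; h_3 = 2; cx_4 = 0.5; cy_4 = 7.5; cz_4 = 9.5; w_4 = 2; h_4 = 5; cx_5 = 10; cy_5 = 5; w_5 = 5; d_5 = 5.5; h_5 = 4; cx_6 = 6.5; cy_6 = 6.5; cz_6 = 4; h_6 = 5.5; cx_7 = 10.5; cy_7 = 9; cz_7 = 4.5; w_7 = 4; h_7 = 6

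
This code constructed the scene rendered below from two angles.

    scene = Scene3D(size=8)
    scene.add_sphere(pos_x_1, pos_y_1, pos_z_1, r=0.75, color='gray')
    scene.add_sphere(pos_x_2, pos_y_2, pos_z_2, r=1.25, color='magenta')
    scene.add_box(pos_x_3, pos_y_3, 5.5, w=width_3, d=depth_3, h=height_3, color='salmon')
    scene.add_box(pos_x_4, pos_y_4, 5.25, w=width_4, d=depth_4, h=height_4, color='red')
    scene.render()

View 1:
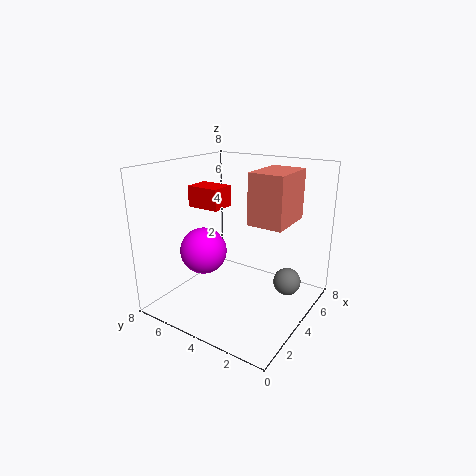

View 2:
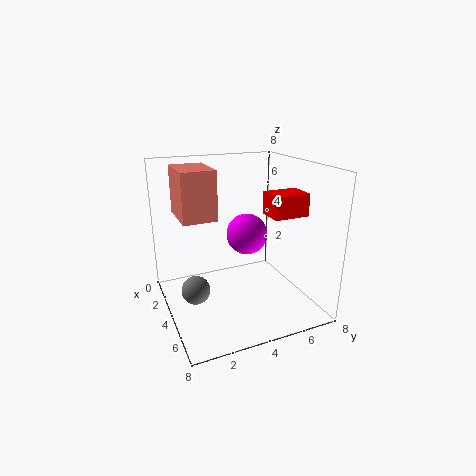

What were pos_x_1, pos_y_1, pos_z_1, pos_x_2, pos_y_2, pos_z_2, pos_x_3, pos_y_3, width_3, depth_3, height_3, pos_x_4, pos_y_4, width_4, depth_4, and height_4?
pos_x_1 = 4.75; pos_y_1 = 1.25; pos_z_1 = 1.75; pos_x_2 = 2.5; pos_y_2 = 5.25; pos_z_2 = 3.5; pos_x_3 = 2.5; pos_y_3 = 0.75; width_3 = 2.5; depth_3 = 1.75; height_3 = 2.5; pos_x_4 = 4; pos_y_4 = 5.5; width_4 = 1.5; depth_4 = 2; height_4 = 1.25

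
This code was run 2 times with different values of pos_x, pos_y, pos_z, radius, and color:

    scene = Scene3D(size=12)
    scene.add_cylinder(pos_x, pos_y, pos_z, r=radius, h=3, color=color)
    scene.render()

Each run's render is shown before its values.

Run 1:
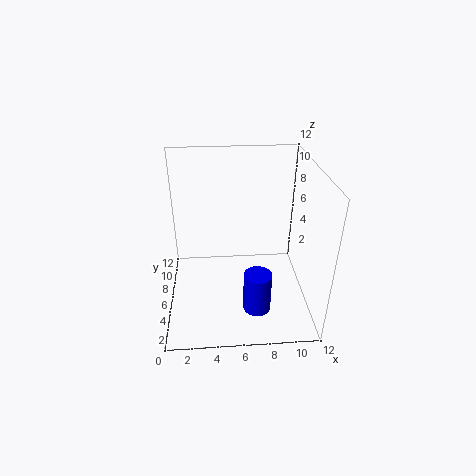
pos_x = 7
pos_y = 1
pos_z = 3
radius = 1
color = 'blue'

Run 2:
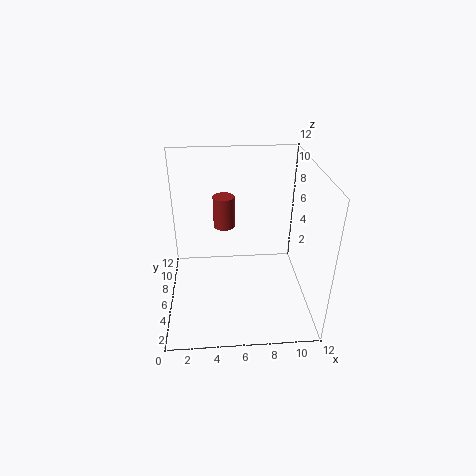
pos_x = 5
pos_y = 10
pos_z = 5
radius = 1
color = 'brown'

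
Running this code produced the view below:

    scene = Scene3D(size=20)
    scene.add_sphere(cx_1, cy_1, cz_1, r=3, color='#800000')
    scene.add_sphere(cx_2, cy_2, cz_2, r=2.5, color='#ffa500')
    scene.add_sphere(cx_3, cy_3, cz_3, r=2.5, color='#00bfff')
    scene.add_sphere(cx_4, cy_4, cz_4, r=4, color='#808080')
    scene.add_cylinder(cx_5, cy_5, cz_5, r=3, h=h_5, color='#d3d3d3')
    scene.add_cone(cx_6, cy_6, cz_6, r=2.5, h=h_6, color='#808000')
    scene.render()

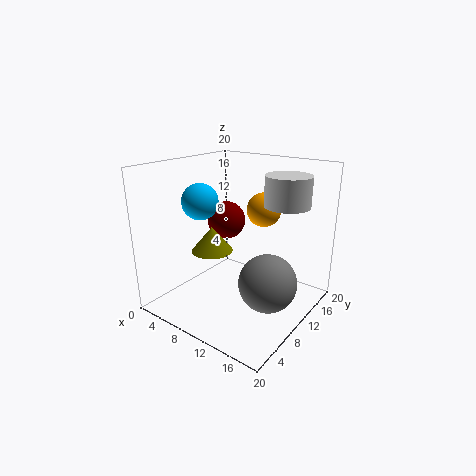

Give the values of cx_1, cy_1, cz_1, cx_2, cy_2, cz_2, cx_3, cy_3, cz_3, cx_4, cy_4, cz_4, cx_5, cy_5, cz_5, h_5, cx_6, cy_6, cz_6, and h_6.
cx_1 = 4; cy_1 = 15; cz_1 = 10; cx_2 = 11; cy_2 = 15; cz_2 = 13; cx_3 = 5.5; cy_3 = 7.5; cz_3 = 15; cx_4 = 15; cy_4 = 10; cz_4 = 4.5; cx_5 = 16; cy_5 = 12.5; cz_5 = 15; h_5 = 4; cx_6 = 10.5; cy_6 = 4; cz_6 = 10.5; h_6 = 3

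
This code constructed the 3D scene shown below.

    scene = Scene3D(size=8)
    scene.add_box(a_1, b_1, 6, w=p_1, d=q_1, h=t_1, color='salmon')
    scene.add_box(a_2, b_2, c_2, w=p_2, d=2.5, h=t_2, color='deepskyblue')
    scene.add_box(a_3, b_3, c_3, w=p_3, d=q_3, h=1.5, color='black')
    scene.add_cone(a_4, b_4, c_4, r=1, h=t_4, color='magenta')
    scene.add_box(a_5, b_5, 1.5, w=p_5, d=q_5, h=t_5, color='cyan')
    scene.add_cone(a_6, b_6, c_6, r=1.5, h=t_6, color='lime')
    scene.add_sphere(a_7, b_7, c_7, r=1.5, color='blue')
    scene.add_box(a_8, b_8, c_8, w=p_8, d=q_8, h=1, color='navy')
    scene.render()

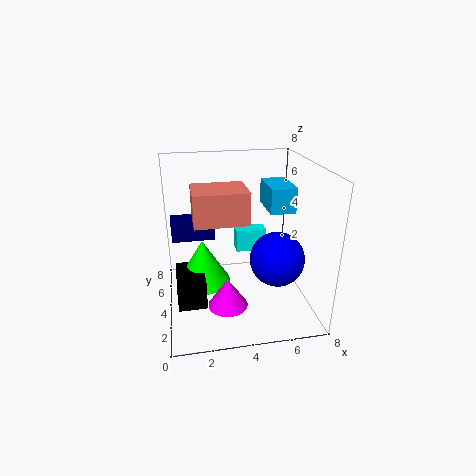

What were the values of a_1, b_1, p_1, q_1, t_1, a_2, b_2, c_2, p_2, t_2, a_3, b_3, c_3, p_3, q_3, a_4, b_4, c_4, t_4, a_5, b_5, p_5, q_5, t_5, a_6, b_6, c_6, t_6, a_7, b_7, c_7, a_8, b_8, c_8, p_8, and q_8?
a_1 = 1.5, b_1 = 1, p_1 = 2.5, q_1 = 2, t_1 = 1.5, a_2 = 6, b_2 = 4.5, c_2 = 5, p_2 = 1.5, t_2 = 1.5, a_3 = 0.5, b_3 = 2, c_3 = 1, p_3 = 1.5, q_3 = 2.5, a_4 = 3, b_4 = 1.5, c_4 = 1.5, t_4 = 1.5, a_5 = 4.5, b_5 = 7, p_5 = 2, q_5 = 1, t_5 = 1.5, a_6 = 2, b_6 = 4, c_6 = 1.5, t_6 = 2.5, a_7 = 6, b_7 = 3, c_7 = 3, a_8 = 0.5, b_8 = 2, c_8 = 5, p_8 = 2, q_8 = 1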